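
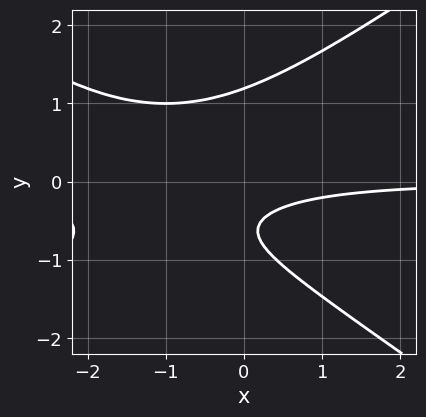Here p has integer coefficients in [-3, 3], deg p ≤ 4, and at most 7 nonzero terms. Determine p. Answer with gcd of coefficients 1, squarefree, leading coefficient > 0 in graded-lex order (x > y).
First, deg p = 3. The shape is more complex than any degree-2 curve.
Then, from the visible intercepts: it misses every integer gridline on the x-axis.
Finally, matching integer coefficients to the picture gives p.

x^2*y - 2*y^3 + 2*x*y + 2*y + 1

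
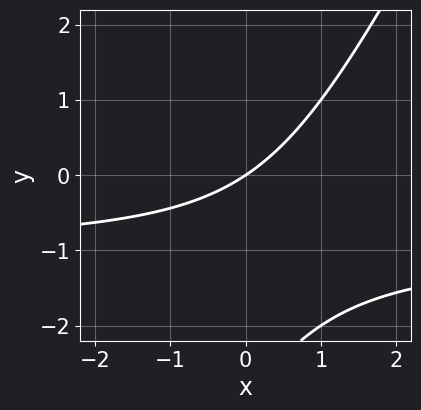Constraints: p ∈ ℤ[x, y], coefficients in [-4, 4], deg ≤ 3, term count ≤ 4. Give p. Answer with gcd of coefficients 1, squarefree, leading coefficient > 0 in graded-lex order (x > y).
2*x*y - y^2 + 2*x - 3*y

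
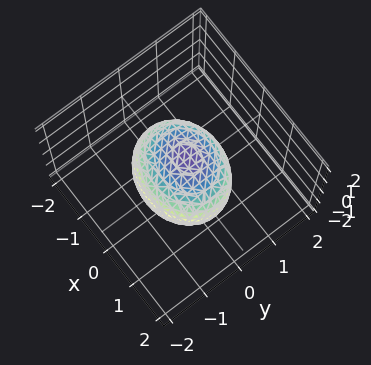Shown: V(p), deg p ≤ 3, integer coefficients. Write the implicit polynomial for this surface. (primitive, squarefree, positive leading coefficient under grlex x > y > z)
1. The degree is 2 — no degree-1 surface has this shape.
2. From the visible intercepts: the z-axis gridline crossings are at z ∈ {-1, 1}; among the integer gridlines, it crosses the y-axis at y ∈ {-1, 1}.
3. Fitting integer coefficients to these (and the overall shape) gives p.

2*x^2 + 3*y^2 - y*z + 3*z^2 - 3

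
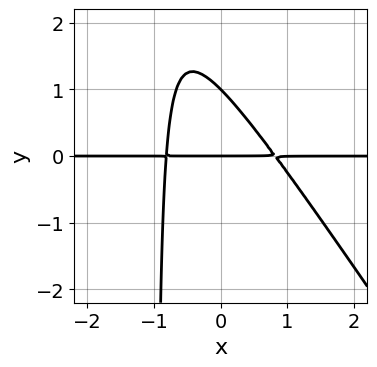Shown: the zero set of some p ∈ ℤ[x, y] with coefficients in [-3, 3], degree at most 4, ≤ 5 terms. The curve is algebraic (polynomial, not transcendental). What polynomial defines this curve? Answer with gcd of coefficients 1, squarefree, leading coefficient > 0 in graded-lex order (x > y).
3*x^2*y + 2*x*y^2 + 2*y^2 - 2*y

First, the degree is 3 — no degree-2 curve has this shape.
Next, observable constraints: the y-axis gridline crossings are at y ∈ {0, 1}; every point of the x-axis in the box is on the curve.
Finally, matching integer coefficients to the picture gives p.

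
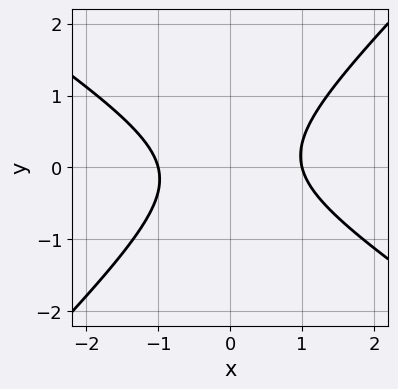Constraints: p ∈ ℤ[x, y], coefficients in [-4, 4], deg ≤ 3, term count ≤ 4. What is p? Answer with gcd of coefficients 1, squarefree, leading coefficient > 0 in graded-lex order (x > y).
2*x^2 + x*y - 3*y^2 - 2

The degree is 2 — no degree-1 curve has this shape.
From the axis intercepts and sections: it misses every integer gridline on the y-axis; among the integer gridlines, it crosses the x-axis at x ∈ {-1, 1}.
Putting this together gives p.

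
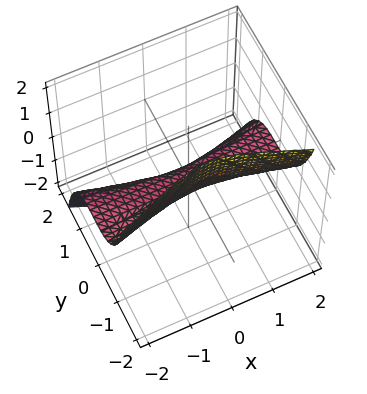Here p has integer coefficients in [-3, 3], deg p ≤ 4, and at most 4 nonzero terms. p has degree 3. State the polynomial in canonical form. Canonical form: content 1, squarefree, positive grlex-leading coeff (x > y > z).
x^2*z + 3*y^3 + z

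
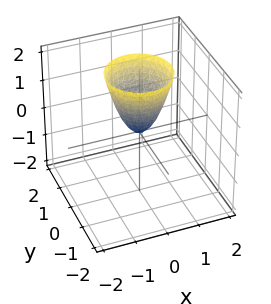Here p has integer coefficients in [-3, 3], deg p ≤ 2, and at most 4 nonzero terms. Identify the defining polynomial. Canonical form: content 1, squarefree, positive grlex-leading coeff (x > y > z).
2*x^2 + 2*y^2 - z

First, degree: a paraboloid; a quadric, so deg p = 2.
Then, symmetries: rotational symmetry about the z-axis ⇒ p depends on x, y only through x² + y².
Then, observable constraints: one x-axis crossing is at x = 0; a circular section at z = 2 has radius exactly 1; it crosses the z-axis at the gridline z = 0; it meets the y-axis at y = 0 (among the integer gridlines).
Finally, assembling these constraints gives the stated polynomial.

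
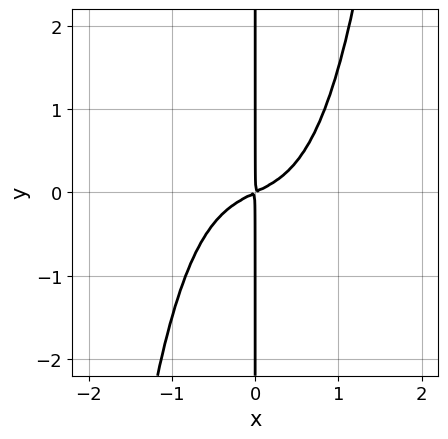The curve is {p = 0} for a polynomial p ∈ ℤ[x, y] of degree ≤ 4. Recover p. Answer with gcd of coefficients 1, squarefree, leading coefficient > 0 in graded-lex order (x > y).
2*x^4 + x^2 - 2*x*y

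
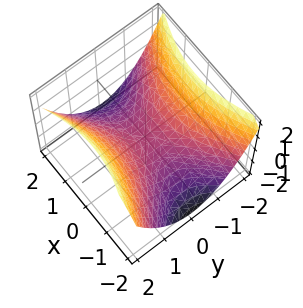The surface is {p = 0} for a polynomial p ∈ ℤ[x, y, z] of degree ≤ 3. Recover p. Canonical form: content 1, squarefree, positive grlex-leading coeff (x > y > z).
x^2 - 2*y^2 + 3*z

The degree is 2 — a hyperbolic paraboloid; a quadric.
Symmetries: the x ↦ −x reflection is a symmetry, so x appears only in even powers; the y ↦ −y reflection is a symmetry, so y appears only in even powers.
Reading off the gridlines: it meets the y-axis at y = 0 (among the integer gridlines); it crosses the z-axis at the gridline z = 0; one x-axis crossing is at x = 0.
Fitting integer coefficients to these (and the overall shape) gives p.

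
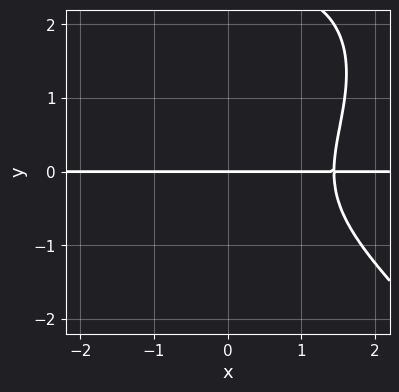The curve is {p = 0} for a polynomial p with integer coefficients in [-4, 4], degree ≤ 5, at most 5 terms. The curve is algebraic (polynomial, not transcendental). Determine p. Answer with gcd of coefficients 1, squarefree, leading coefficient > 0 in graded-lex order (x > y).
deg p = 4. A generic line meets the curve in up to 4 points.
Reading off the gridlines: one y-axis crossing is at y = 0; every point of the x-axis in the box is on the curve.
The integer polynomial consistent with all of this is the stated p.

x^3*y + y^4 - 2*y^3 - 3*y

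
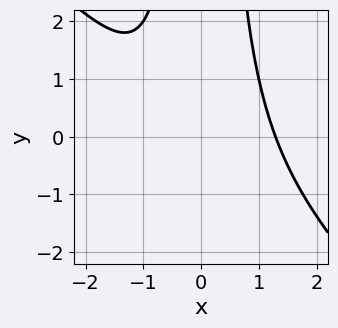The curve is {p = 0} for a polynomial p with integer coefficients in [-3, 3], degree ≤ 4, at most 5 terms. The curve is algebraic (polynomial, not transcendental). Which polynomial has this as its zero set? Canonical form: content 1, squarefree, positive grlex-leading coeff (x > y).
2*x^3 + 2*x^2*y - x - 3

First, degree: no degree-2 curve has this shape, so deg p = 3.
Then, reading off the gridlines: no y-intercept at any integer in the box.
Finally, together with the visible shape, these determine p as stated.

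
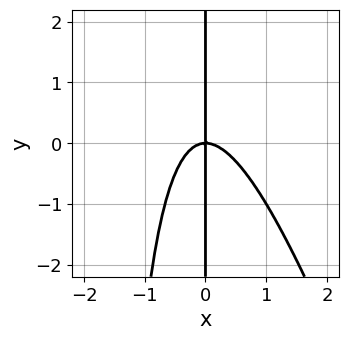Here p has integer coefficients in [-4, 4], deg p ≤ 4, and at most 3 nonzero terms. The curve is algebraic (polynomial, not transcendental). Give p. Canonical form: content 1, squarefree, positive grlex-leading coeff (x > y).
3*x^3 + x^2*y + 2*x*y

First, the degree is 3 — the shape is more complex than any degree-2 curve.
Then, from the axis intercepts and sections: it crosses the x-axis at the gridline x = 0; the visible y-axis segment lies entirely on the curve.
Finally, the integer polynomial consistent with all of this is the stated p.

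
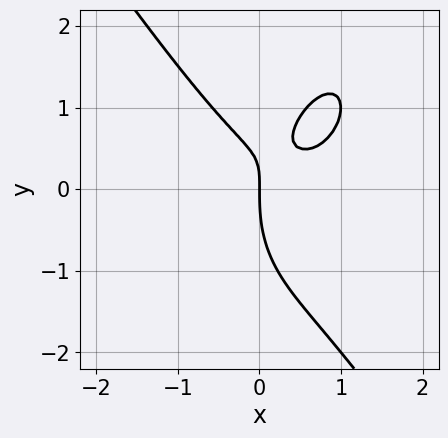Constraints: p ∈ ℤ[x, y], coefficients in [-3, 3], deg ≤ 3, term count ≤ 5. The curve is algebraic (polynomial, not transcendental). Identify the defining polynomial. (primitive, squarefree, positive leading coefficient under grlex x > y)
(a) Degree: no degree-2 curve has this shape, so deg p = 3.
(b) From the visible intercepts: one x-axis crossing is at x = 0; it crosses the y-axis at the gridline y = 0.
(c) The integer polynomial consistent with all of this is the stated p.

3*x^3 + y^3 - 3*x^2 - 3*x*y + 2*x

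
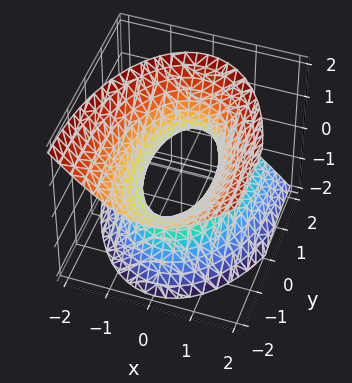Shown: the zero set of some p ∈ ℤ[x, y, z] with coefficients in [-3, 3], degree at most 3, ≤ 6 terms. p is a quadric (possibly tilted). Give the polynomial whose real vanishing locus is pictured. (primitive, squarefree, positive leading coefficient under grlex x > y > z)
(a) Degree: the shape is more complex than any degree-1 surface, so deg p = 2.
(b) Checking where it meets the axes: the surface avoids every integer z-axis point in the box.
(c) Matching integer coefficients to the picture gives p.

3*x^2 + y^2 + 2*y*z - 2*z^2 - 2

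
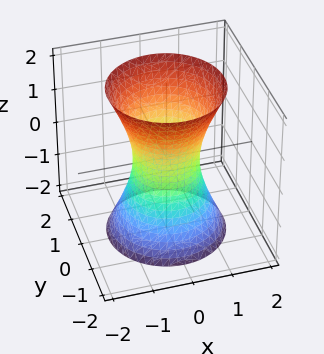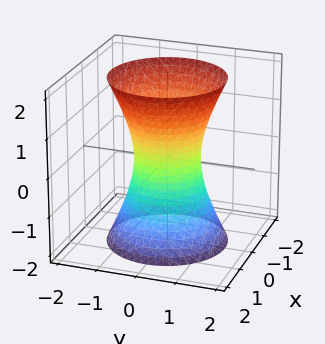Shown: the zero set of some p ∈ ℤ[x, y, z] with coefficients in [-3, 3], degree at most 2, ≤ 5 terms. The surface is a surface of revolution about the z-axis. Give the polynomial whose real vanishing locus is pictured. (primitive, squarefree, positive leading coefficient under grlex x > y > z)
3*x^2 + 3*y^2 - z^2 - 2

1. deg p = 2. No degree-1 surface has this shape.
2. By symmetry, every cross-section ⟂ z is a circle, so x, y appear only via x² + y².
3. Observable constraints: the surface avoids every integer z-axis point in the box; a circular section at z = 1 has radius exactly 1.
4. Assembling these constraints gives the stated polynomial.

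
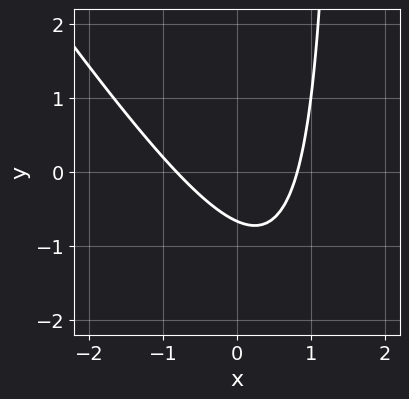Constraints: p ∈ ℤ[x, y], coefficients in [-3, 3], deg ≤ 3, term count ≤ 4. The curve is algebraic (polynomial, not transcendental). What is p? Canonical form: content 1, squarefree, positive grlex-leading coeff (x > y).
3*x^2 + 2*x*y - 3*y - 2

1. deg p = 2. The shape is more complex than any degree-1 curve.
2. Matching integer coefficients to the picture gives p.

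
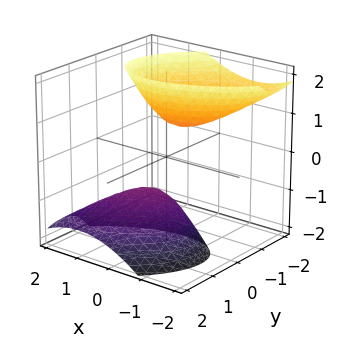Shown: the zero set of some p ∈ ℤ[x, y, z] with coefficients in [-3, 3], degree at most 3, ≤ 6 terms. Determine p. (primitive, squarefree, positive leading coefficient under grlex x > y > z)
First, there are 2 components. They look like related sheets of one shape, so recover p as a whole.
Then, degree: the shape is more complex than any degree-1 surface, so deg p = 2.
Next, checking where it meets the axes: the surface avoids every integer y-axis point in the box; the surface avoids every integer x-axis point in the box; among the integer gridlines, it crosses the z-axis at z ∈ {-1, 1}.
Finally, together with the visible shape, these determine p as stated.

2*x^2 - 2*x*y + 3*y^2 + 3*y*z - z^2 + 1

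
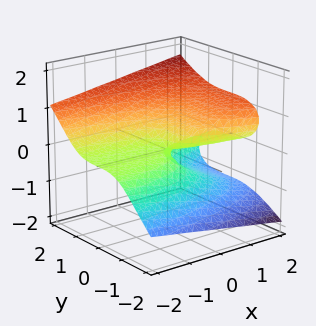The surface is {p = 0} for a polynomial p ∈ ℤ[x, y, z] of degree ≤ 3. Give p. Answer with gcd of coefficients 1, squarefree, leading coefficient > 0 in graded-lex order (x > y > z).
1. The degree is 3 — no degree-2 surface has this shape.
2. Reading off the gridlines: it meets the z-axis at z = 0 (among the integer gridlines); it crosses the y-axis at the gridline y = 0; every point of the x-axis in the box is on the surface.
3. Assembling these constraints gives the stated polynomial.

y^3 - 3*z^3 + 2*x*z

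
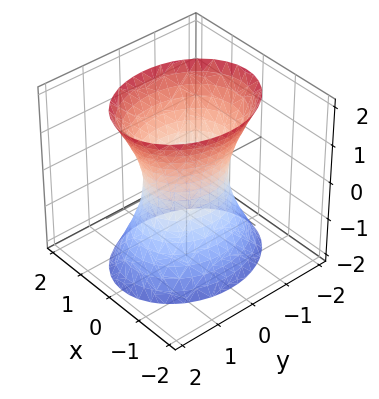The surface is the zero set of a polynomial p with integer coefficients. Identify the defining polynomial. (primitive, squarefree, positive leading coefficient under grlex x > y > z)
3*x^2 + 2*y^2 - z^2 - 2

(a) Degree: one connected sheet with a waist; a quadric, so deg p = 2.
(b) Symmetries: it's symmetric under z → −z, forcing even powers of z; the x ↦ −x reflection is a symmetry, so x appears only in even powers; mirror symmetry y ↦ −y ⇒ only even powers of y.
(c) Checking where it meets the axes: the surface avoids every integer z-axis point in the box; the y-axis gridline crossings are at y ∈ {-1, 1}.
(d) Assembling these constraints gives the stated polynomial.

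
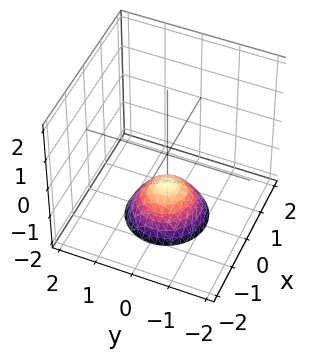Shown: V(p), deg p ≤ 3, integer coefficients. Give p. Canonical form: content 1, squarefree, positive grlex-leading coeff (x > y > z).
x^2 + y^2 + z + 1

(a) Degree: the shape is more complex than any degree-1 surface, so deg p = 2.
(b) By symmetry, the z-axis is an axis of rotation, so x and y enter only as x² + y².
(c) From the axis intercepts and sections: a circular section at z = -2 has radius exactly 1; one z-axis crossing is at z = -1; the surface avoids every integer y-axis point in the box.
(d) Putting this together gives p.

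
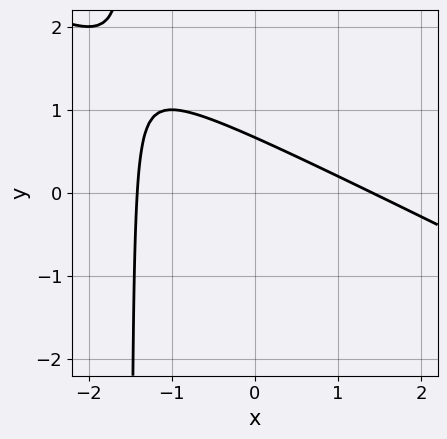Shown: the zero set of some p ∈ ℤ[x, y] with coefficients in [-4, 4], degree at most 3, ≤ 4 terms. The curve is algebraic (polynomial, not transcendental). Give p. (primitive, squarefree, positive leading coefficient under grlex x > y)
1. deg p = 2. A generic line meets the curve in up to 2 points.
2. Solving for integer coefficients yields p as stated.

x^2 + 2*x*y + 3*y - 2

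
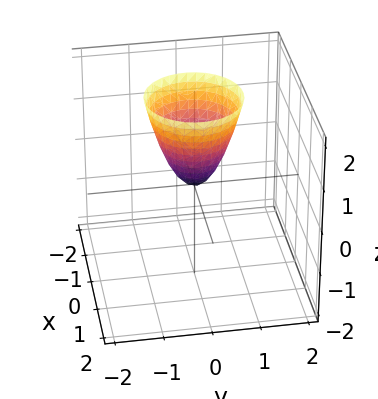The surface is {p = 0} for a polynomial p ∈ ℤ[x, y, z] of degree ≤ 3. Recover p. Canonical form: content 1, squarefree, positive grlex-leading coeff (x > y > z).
(a) Degree: a single bowl opening along one axis; a quadric, so deg p = 2.
(b) By symmetry, the surface is invariant under rotation about z: p = q(x² + y², z).
(c) From the axis intercepts and sections: it meets the y-axis at y = 0 (among the integer gridlines); a circular section at z = 1 has radius between 0 and 1; it crosses the z-axis at the gridline z = 0.
(d) Assembling these constraints gives the stated polynomial.

2*x^2 + 2*y^2 - z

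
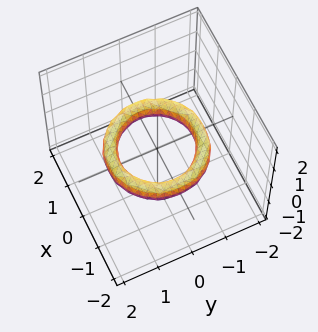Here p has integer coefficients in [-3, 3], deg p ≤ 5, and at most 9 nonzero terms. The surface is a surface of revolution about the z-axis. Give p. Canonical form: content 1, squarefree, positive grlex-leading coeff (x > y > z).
x^4 + 2*x^2*y^2 + y^4 - 3*x^2 - 3*y^2 + 2*z^2 + 2

First, the degree is 4 — the shape is more complex than any degree-3 surface.
Then, symmetries: the surface is invariant under rotation about z: p = q(x² + y², z).
Next, against the integer gridlines: among the integer gridlines, it crosses the y-axis at y ∈ {-1, 1}; the surface avoids every integer z-axis point in the box.
Finally, solving for integer coefficients yields p as stated.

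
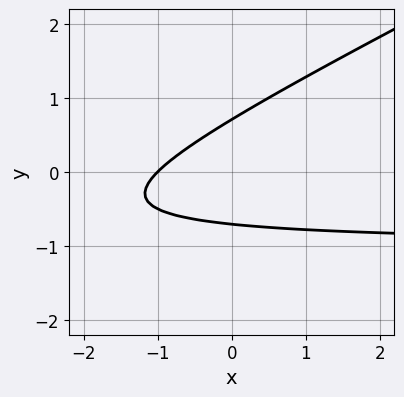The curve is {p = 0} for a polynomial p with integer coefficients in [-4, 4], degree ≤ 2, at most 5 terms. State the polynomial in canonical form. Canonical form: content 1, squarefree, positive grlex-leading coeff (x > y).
x*y - 2*y^2 + x + 1

First, deg p = 2.
Then, against the integer gridlines: it meets the x-axis at x = -1 (among the integer gridlines).
Finally, the integer polynomial consistent with all of this is the stated p.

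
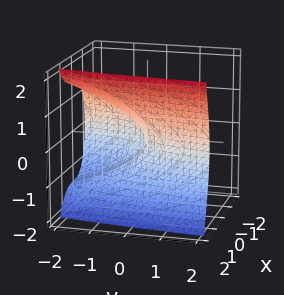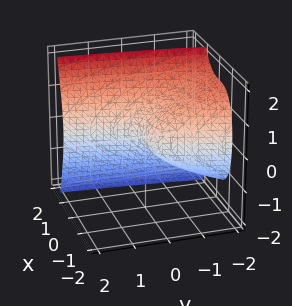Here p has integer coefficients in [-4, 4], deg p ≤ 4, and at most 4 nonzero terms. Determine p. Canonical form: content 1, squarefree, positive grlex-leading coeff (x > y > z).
3*x^3 - 2*z^2 - 2*y

1. deg p = 3.
2. Reading off the gridlines: it meets the y-axis at y = 0 (among the integer gridlines); one z-axis crossing is at z = 0.
3. Solving for integer coefficients yields p as stated.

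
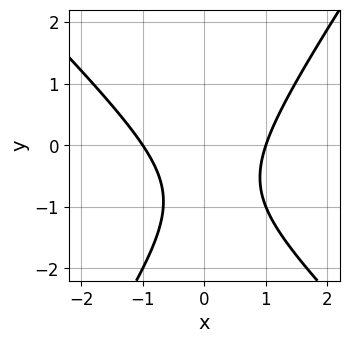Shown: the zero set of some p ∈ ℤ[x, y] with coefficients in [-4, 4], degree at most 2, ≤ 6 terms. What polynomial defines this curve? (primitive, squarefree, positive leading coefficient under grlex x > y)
(a) deg p = 2. A generic line meets the curve in up to 2 points.
(b) Observable constraints: it misses every integer gridline on the y-axis; the x-axis gridline crossings are at x ∈ {-1, 1}.
(c) These observations pin down the coefficients.

3*x^2 + x*y - 2*y^2 - 3*y - 3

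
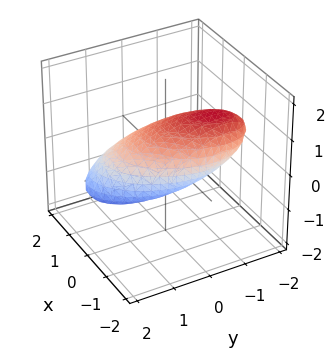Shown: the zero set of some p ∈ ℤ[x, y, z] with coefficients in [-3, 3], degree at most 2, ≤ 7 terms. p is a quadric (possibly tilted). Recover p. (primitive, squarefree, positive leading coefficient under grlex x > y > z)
Degree: no degree-1 surface has this shape, so deg p = 2.
Reading off the gridlines: among the integer gridlines, it crosses the x-axis at x ∈ {-1, 1}.
Putting this together gives p.

2*x^2 - x*y + y^2 + 2*y*z + 3*z^2 - 2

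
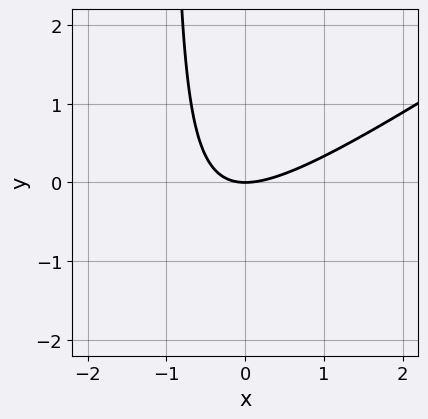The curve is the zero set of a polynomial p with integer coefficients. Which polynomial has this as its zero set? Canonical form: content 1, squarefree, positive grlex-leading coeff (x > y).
2*x^2 - 3*x*y - 3*y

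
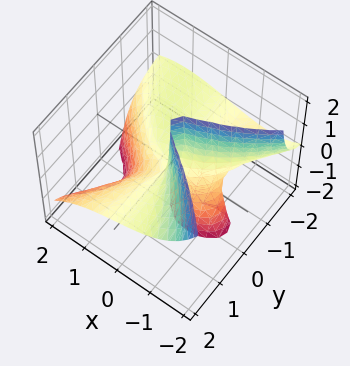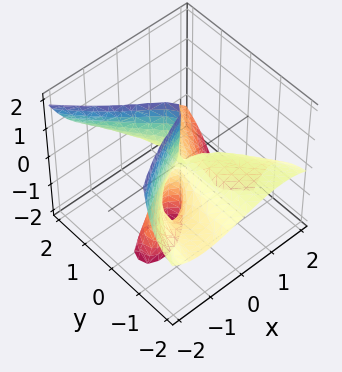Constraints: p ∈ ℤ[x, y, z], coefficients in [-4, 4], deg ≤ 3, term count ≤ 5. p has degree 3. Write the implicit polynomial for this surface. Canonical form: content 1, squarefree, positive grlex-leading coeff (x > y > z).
1. The degree is 3 — no degree-2 surface has this shape.
2. From the axis intercepts and sections: it meets the x-axis at x = 0 (among the integer gridlines); every point of the z-axis in the box is on the surface; the visible y-axis segment lies entirely on the surface.
3. Fitting integer coefficients to these (and the overall shape) gives p.

x^3 + 3*y^2*z + 2*x*y + x*z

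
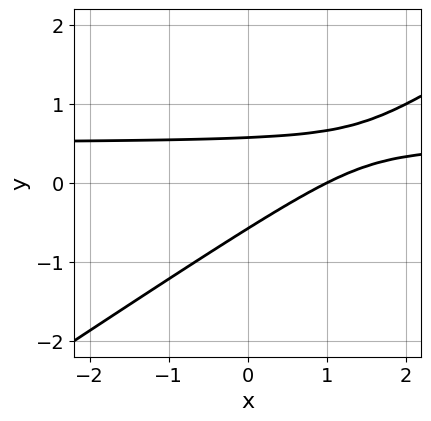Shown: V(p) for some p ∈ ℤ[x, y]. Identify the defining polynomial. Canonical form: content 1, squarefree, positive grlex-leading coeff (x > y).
2*x*y - 3*y^2 - x + 1

(a) The degree is 2 — no degree-1 curve has this shape.
(b) Observable constraints: one x-axis crossing is at x = 1.
(c) Matching integer coefficients to the picture gives p.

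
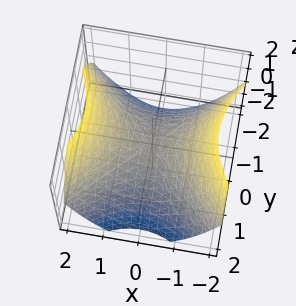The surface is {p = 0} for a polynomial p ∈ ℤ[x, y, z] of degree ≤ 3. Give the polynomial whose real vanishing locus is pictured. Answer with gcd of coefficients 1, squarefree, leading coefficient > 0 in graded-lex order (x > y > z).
2*x^2 - 2*y^2 - 3*z

Degree: a saddle surface; a quadric, so deg p = 2.
Symmetries: it's symmetric under x → −x, forcing even powers of x; mirror symmetry y ↦ −y ⇒ only even powers of y.
Checking where it meets the axes: it crosses the z-axis at the gridline z = 0; it meets the x-axis at x = 0 (among the integer gridlines); one y-axis crossing is at y = 0.
Matching integer coefficients to the picture gives p.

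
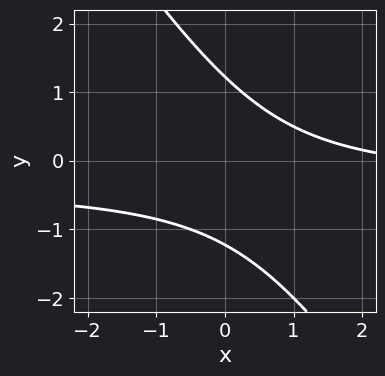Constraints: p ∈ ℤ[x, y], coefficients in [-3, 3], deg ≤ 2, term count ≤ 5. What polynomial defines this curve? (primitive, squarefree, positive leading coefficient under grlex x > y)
3*x*y + 2*y^2 + x - 3

1. deg p = 2. A generic line meets the curve in up to 2 points.
2. From the visible intercepts: no x-intercept at any integer in the box.
3. Together with the visible shape, these determine p as stated.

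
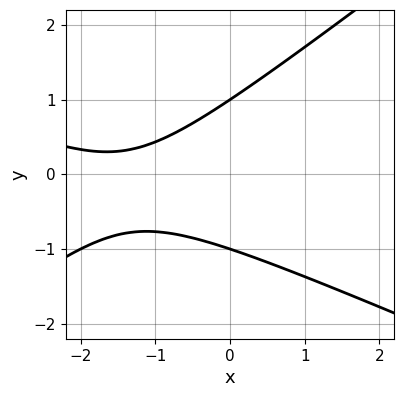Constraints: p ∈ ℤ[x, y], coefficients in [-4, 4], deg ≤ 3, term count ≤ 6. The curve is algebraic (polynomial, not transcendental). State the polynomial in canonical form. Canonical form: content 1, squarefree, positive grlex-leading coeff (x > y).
1. Degree: a generic line meets the curve in up to 2 points, so deg p = 2.
2. From the visible intercepts: no x-intercept at any integer in the box; the y-axis gridline crossings are at y ∈ {-1, 1}.
3. The integer polynomial consistent with all of this is the stated p.

x^2 + x*y - 3*y^2 + 3*x + 3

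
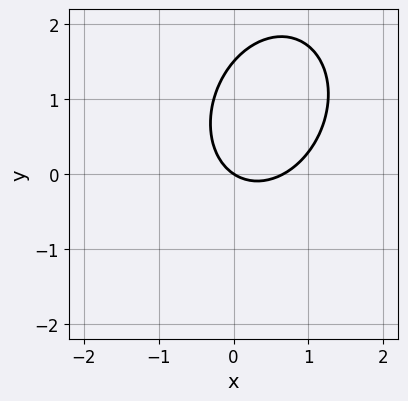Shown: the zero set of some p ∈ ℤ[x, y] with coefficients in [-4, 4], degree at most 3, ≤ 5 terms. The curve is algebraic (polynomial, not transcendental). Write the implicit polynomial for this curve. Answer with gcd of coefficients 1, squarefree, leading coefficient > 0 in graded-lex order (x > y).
3*x^2 - x*y + 2*y^2 - 2*x - 3*y

Degree: the shape is more complex than any degree-1 curve, so deg p = 2.
From the axis intercepts and sections: it meets the x-axis at x = 0 (among the integer gridlines); it crosses the y-axis at the gridline y = 0.
Matching integer coefficients to the picture gives p.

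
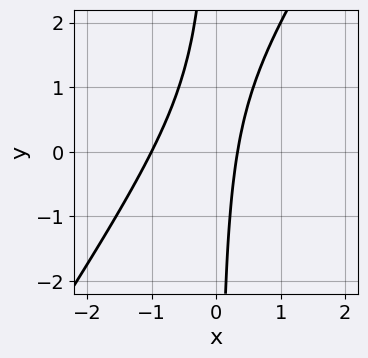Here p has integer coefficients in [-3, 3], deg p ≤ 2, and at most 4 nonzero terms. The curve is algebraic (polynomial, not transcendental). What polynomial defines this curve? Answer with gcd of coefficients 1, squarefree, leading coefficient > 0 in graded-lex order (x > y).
Degree: no degree-1 curve has this shape, so deg p = 2.
Against the integer gridlines: no y-intercept at any integer in the box; it meets the x-axis at x = -1 (among the integer gridlines).
These observations pin down the coefficients.

3*x^2 - 2*x*y + 2*x - 1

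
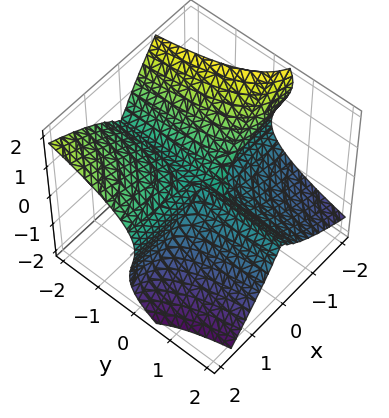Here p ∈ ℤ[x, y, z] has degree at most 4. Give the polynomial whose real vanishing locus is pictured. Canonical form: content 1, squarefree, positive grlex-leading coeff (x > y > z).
(a) Degree: no degree-2 surface has this shape, so deg p = 3.
(b) Checking where it meets the axes: every point of the x-axis in the box is on the surface; the visible y-axis segment lies entirely on the surface.
(c) Assembling these constraints gives the stated polynomial.

3*x^2*y + 3*x*z^2 + 3*z^3 - z^2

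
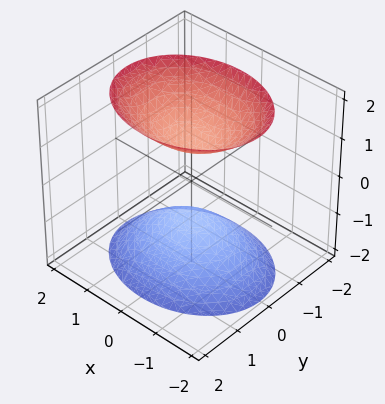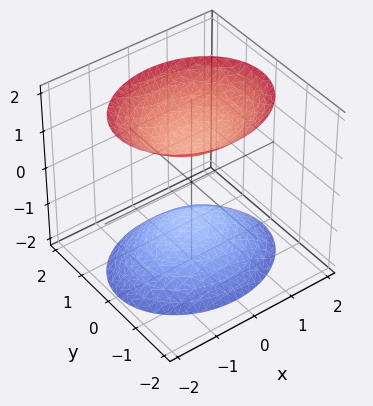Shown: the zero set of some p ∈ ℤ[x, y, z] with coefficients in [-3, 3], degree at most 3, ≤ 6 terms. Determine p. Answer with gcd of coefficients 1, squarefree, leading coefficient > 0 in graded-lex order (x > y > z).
(a) The picture has 2 separate pieces.
(b) deg p = 2.
(c) Symmetries: mirror symmetry x ↦ −x ⇒ only even powers of x; the y ↦ −y reflection is a symmetry, so y appears only in even powers; mirror symmetry z ↦ −z ⇒ only even powers of z.
(d) From the visible intercepts: among the integer gridlines, it crosses the z-axis at z ∈ {-1, 1}; no y-intercept at any integer in the box; no x-intercept at any integer in the box.
(e) Assembling these constraints gives the stated polynomial.

2*x^2 + 3*y^2 - 2*z^2 + 2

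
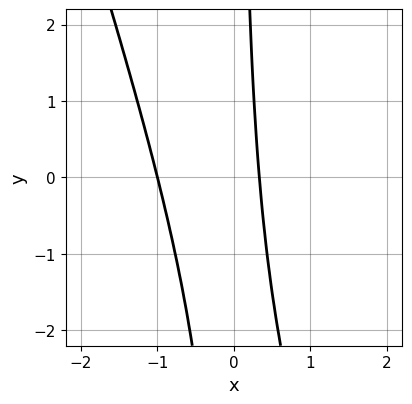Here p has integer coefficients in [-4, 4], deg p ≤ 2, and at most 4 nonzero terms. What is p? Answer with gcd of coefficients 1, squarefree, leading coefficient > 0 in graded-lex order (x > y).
First, degree: a generic line meets the curve in up to 2 points, so deg p = 2.
Next, from the visible intercepts: the curve avoids every integer y-axis point in the box; it meets the x-axis at x = -1 (among the integer gridlines).
Finally, solving for integer coefficients yields p as stated.

3*x^2 + x*y + 2*x - 1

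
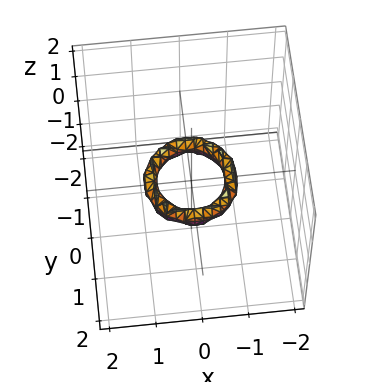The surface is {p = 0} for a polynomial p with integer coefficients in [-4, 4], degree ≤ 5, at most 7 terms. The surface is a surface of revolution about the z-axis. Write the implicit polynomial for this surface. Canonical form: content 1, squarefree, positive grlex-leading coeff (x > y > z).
2*x^4 + 4*x^2*y^2 + 2*y^4 - 3*x^2 - 3*y^2 + 2*z^2 + 1

1. deg p = 4.
2. Symmetries: every cross-section ⟂ z is a circle, so x, y appear only via x² + y².
3. From the visible intercepts: no z-intercept at any integer in the box; among the integer gridlines, it crosses the x-axis at x ∈ {-1, 1}; the y-axis gridline crossings are at y ∈ {-1, 1}; a circular section at z = 0 has radius between 0 and 1.
4. Together with the visible shape, these determine p as stated.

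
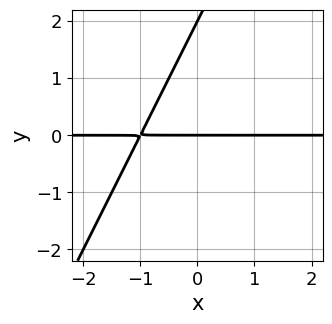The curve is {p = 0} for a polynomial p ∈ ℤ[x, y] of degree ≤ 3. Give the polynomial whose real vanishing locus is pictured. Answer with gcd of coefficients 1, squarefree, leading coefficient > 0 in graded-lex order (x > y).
The degree is 2 — the shape is more complex than any degree-1 curve.
Checking where it meets the axes: among the integer gridlines, it crosses the y-axis at y ∈ {0, 2}; every point of the x-axis in the box is on the curve.
Together with the visible shape, these determine p as stated.

2*x*y - y^2 + 2*y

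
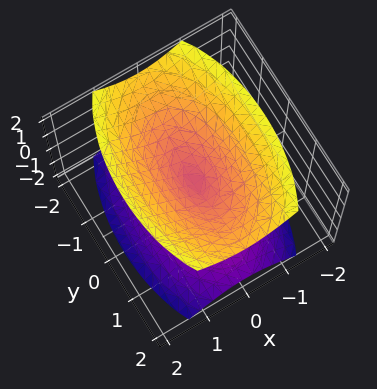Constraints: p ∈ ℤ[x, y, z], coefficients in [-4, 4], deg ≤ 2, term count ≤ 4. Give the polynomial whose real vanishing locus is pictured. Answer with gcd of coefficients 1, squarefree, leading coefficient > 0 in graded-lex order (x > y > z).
I count 2 distinct pieces.
deg p = 2.
Symmetries: the y ↦ −y reflection is a symmetry, so y appears only in even powers; mirror symmetry z ↦ −z ⇒ only even powers of z; it's symmetric under x → −x, forcing even powers of x.
Observable constraints: it meets the z-axis at z = 0 (among the integer gridlines); one x-axis crossing is at x = 0; it crosses the y-axis at the gridline y = 0.
Together with the visible shape, these determine p as stated.

3*x^2 + y^2 - 2*z^2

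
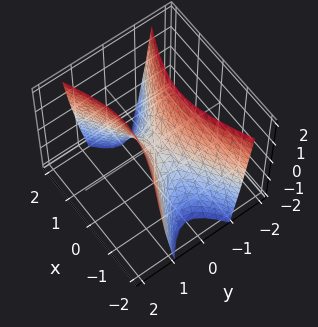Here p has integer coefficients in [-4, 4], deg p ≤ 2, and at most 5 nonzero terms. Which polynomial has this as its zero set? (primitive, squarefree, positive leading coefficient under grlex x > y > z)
(a) The degree is 2 — a saddle surface; a quadric.
(b) Symmetries: it's symmetric under y → −y, forcing even powers of y; it's symmetric under x → −x, forcing even powers of x.
(c) Against the integer gridlines: one z-axis crossing is at z = 0; it crosses the y-axis at the gridline y = 0; one x-axis crossing is at x = 0.
(d) Solving for integer coefficients yields p as stated.

x^2 - 3*y^2 + z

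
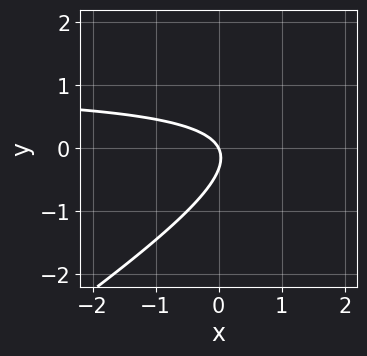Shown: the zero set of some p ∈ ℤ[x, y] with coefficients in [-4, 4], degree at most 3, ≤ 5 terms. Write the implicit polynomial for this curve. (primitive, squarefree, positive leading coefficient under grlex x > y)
2*x*y - 3*y^2 - 2*x - y

(a) Degree: the shape is more complex than any degree-1 curve, so deg p = 2.
(b) From the visible intercepts: it meets the x-axis at x = 0 (among the integer gridlines); it crosses the y-axis at the gridline y = 0.
(c) Putting this together gives p.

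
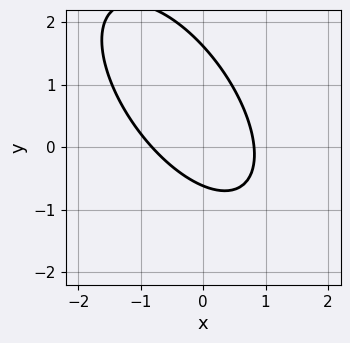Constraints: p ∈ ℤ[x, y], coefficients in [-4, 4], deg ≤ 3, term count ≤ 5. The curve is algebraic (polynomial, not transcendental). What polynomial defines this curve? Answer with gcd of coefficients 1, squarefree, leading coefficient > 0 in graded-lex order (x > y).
The degree is 2 — a generic line meets the curve in up to 2 points.
The integer polynomial consistent with all of this is the stated p.

3*x^2 + 3*x*y + 2*y^2 - 2*y - 2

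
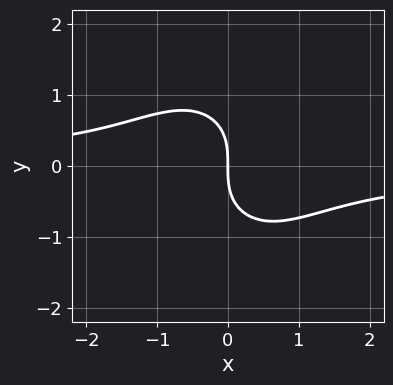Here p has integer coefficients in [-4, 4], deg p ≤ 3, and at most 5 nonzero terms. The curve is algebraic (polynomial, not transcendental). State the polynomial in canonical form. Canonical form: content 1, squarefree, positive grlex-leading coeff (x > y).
First, the degree is 3 — no degree-2 curve has this shape.
Then, reading off the gridlines: it crosses the y-axis at the gridline y = 0; one x-axis crossing is at x = 0.
Finally, solving for integer coefficients yields p as stated.

3*x^2*y + 2*y^3 + 3*x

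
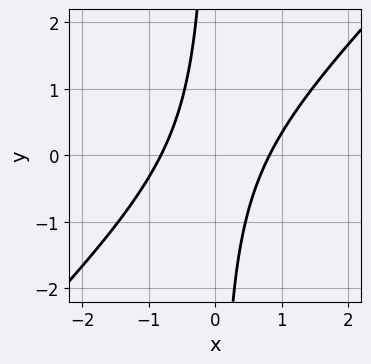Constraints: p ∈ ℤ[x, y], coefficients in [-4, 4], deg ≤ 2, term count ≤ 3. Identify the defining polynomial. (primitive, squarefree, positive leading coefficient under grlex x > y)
3*x^2 - 3*x*y - 2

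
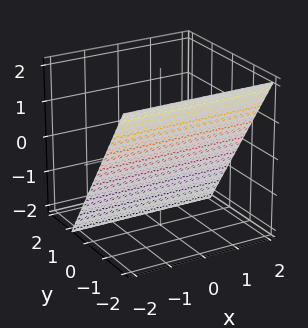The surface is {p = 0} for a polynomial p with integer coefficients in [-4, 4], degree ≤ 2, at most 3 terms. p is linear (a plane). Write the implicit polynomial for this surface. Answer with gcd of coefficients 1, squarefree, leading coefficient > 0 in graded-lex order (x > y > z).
3*y + 2*z + 2

1. The degree is 1 — the surface is flat (a plane).
2. From the visible intercepts: it crosses the z-axis at the gridline z = -1; it misses every integer gridline on the x-axis.
3. Putting this together gives p.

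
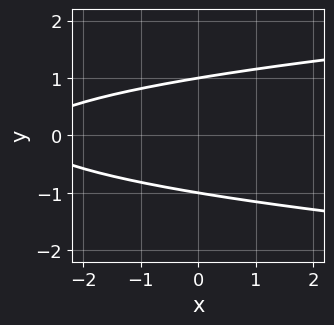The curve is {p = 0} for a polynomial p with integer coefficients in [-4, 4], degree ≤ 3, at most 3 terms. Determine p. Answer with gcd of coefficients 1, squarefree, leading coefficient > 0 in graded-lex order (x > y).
First, deg p = 2.
Next, symmetries: mirror symmetry y ↦ −y ⇒ only even powers of y.
Then, from the axis intercepts and sections: among the integer gridlines, it crosses the y-axis at y ∈ {-1, 1}; it misses every integer gridline on the x-axis.
Finally, fitting integer coefficients to these (and the overall shape) gives p.

3*y^2 - x - 3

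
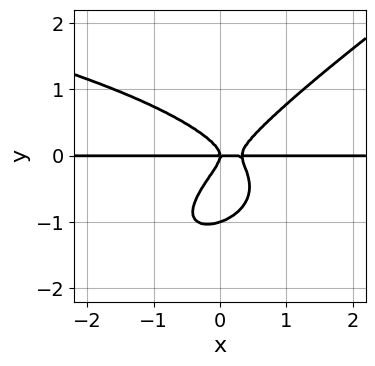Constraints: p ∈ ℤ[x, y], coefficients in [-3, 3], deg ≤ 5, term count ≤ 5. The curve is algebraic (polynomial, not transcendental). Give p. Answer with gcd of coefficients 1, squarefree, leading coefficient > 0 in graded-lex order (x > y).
2*x*y^3 - 3*y^4 + 3*x^2*y - 3*y^3 - x*y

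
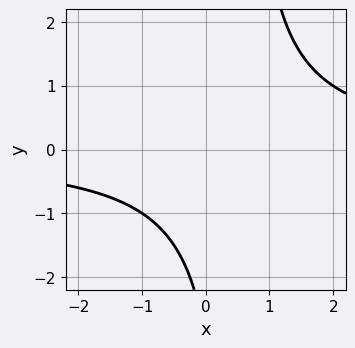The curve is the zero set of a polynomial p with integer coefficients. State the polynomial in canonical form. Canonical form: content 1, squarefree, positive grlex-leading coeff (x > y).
2*x*y - y - 3

deg p = 2. A generic line meets the curve in up to 2 points.
Observable constraints: no x-intercept at any integer in the box; no y-intercept at any integer in the box.
The integer polynomial consistent with all of this is the stated p.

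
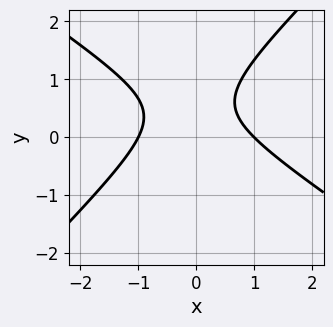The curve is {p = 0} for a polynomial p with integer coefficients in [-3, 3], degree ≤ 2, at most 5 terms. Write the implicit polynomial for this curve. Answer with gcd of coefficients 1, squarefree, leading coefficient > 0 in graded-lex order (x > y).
2*x^2 + x*y - 3*y^2 + 3*y - 2

The degree is 2 — the shape is more complex than any degree-1 curve.
From the visible intercepts: among the integer gridlines, it crosses the x-axis at x ∈ {-1, 1}; the curve avoids every integer y-axis point in the box.
Putting this together gives p.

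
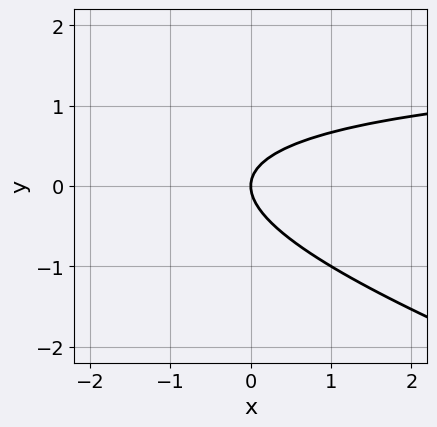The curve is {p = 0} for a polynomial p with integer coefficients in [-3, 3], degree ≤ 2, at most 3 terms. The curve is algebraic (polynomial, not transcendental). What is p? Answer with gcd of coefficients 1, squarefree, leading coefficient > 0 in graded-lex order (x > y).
1. deg p = 2. The shape is more complex than any degree-1 curve.
2. Observable constraints: it meets the x-axis at x = 0 (among the integer gridlines); one y-axis crossing is at y = 0.
3. Solving for integer coefficients yields p as stated.

x*y + 3*y^2 - 2*x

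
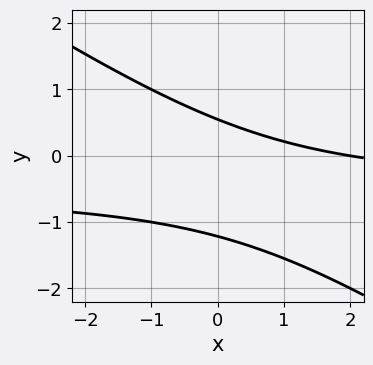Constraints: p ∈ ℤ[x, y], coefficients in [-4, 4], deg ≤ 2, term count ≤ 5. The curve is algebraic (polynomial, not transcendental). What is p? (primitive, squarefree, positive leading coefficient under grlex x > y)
2*x*y + 3*y^2 + x + 2*y - 2

The degree is 2 — the shape is more complex than any degree-1 curve.
Observable constraints: it meets the x-axis at x = 2 (among the integer gridlines).
These observations pin down the coefficients.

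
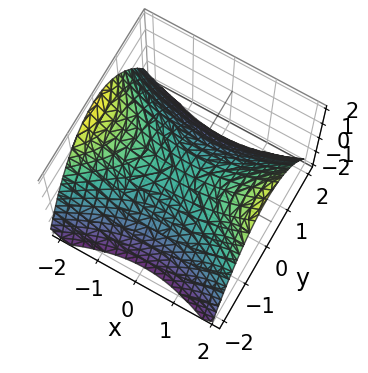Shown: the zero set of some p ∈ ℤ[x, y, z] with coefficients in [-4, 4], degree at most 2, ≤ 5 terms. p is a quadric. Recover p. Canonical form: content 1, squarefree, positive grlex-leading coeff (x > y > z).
1. The degree is 2 — a saddle surface; a quadric.
2. Symmetries: the x ↦ −x reflection is a symmetry, so x appears only in even powers; the y ↦ −y reflection is a symmetry, so y appears only in even powers.
3. Observable constraints: it crosses the z-axis at the gridline z = 0; one y-axis crossing is at y = 0; it meets the x-axis at x = 0 (among the integer gridlines).
4. Solving for integer coefficients yields p as stated.

x^2 - 2*y^2 - 3*z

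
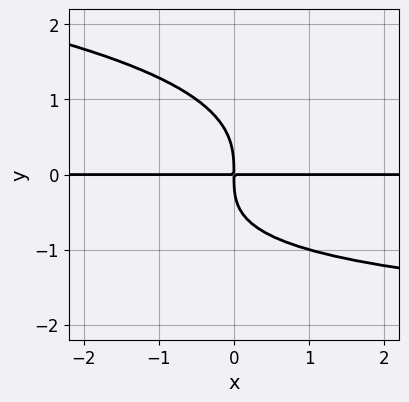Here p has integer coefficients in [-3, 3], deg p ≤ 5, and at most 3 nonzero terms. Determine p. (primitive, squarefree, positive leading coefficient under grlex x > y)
2*y^4 + x*y^2 + 3*x*y

1. Degree: no degree-3 curve has this shape, so deg p = 4.
2. Against the integer gridlines: every point of the x-axis in the box is on the curve.
3. These observations pin down the coefficients.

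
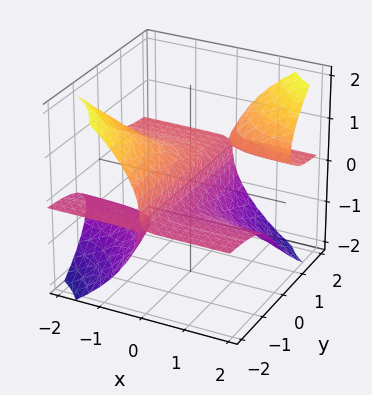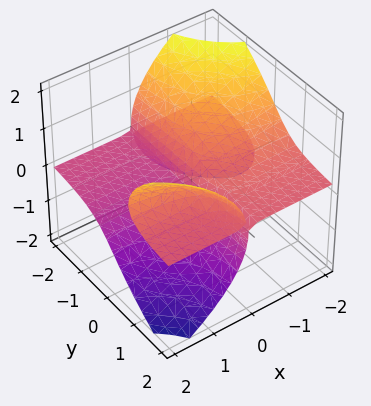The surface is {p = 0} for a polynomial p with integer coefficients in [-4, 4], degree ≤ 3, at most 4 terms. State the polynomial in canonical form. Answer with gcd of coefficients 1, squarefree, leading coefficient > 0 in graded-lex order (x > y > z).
(a) The picture has 3 separate pieces. They look like related sheets of one shape, so recover p as a whole.
(b) deg p = 3. A generic line meets the surface in up to 3 points.
(c) Against the integer gridlines: it meets the z-axis at z = 0 (among the integer gridlines); one x-axis crossing is at x = 0; every point of the y-axis in the box is on the surface.
(d) The integer polynomial consistent with all of this is the stated p.

3*x*y*z - 2*z^3 - x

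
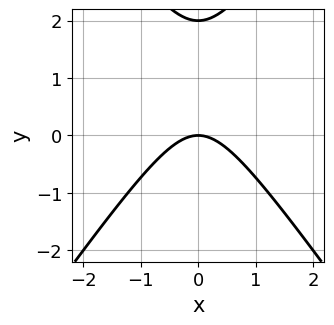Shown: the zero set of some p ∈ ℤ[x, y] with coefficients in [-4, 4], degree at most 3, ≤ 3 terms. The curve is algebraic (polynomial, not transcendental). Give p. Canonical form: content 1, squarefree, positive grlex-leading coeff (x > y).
(a) deg p = 2. The shape is more complex than any degree-1 curve.
(b) Symmetries: mirror symmetry x ↦ −x ⇒ only even powers of x.
(c) Against the integer gridlines: the y-axis gridline crossings are at y ∈ {0, 2}; it crosses the x-axis at the gridline x = 0.
(d) Matching integer coefficients to the picture gives p.

2*x^2 - y^2 + 2*y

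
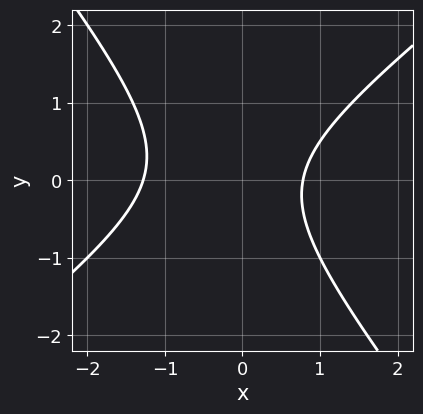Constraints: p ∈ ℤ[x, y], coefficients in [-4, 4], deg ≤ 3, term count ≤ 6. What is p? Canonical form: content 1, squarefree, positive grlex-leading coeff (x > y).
1. deg p = 2. A generic line meets the curve in up to 2 points.
2. Reading off the gridlines: it misses every integer gridline on the y-axis.
3. The integer polynomial consistent with all of this is the stated p.

2*x^2 - x*y - 2*y^2 + x - 2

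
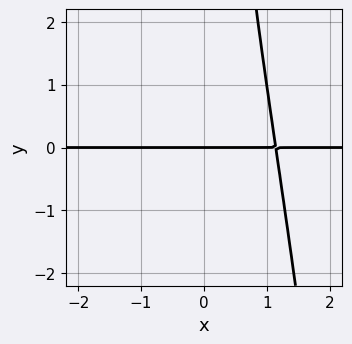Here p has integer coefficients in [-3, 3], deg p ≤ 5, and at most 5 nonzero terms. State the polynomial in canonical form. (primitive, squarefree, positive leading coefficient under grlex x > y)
2*x^3*y + x*y^2 - 3*y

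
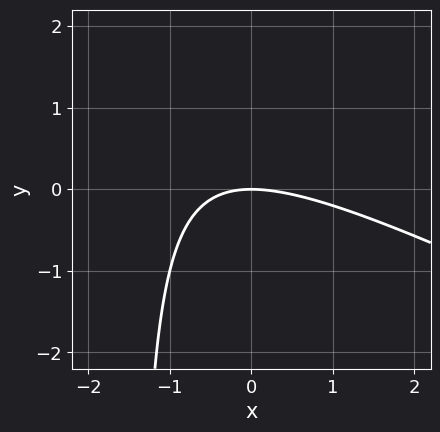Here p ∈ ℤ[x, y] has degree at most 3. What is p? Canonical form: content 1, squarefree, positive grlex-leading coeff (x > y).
(a) The degree is 2 — a generic line meets the curve in up to 2 points.
(b) Against the integer gridlines: it crosses the y-axis at the gridline y = 0; it meets the x-axis at x = 0 (among the integer gridlines).
(c) Solving for integer coefficients yields p as stated.

x^2 + 2*x*y + 3*y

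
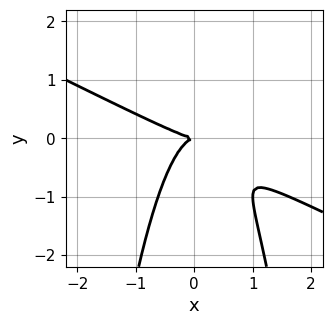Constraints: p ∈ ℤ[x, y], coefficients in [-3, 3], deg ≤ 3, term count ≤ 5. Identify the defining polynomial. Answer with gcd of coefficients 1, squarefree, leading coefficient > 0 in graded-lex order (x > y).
First, the degree is 3 — a generic line meets the curve in up to 3 points.
Then, from the visible intercepts: one y-axis crossing is at y = 0; it crosses the x-axis at the gridline x = 0.
Finally, fitting integer coefficients to these (and the overall shape) gives p.

x^3 + 2*x^2*y + y^2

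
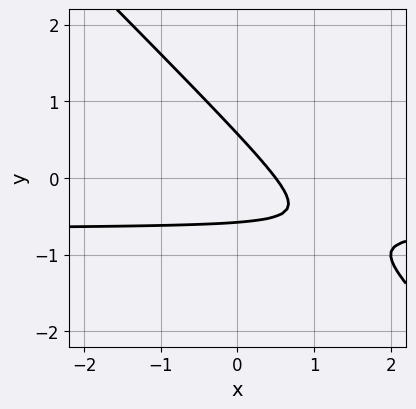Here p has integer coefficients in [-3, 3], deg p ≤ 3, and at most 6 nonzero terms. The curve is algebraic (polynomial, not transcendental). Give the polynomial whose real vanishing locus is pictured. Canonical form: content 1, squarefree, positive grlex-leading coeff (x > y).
3*x*y + 3*y^2 + 2*x - 1

First, deg p = 2. A generic line meets the curve in up to 2 points.
Finally, solving for integer coefficients yields p as stated.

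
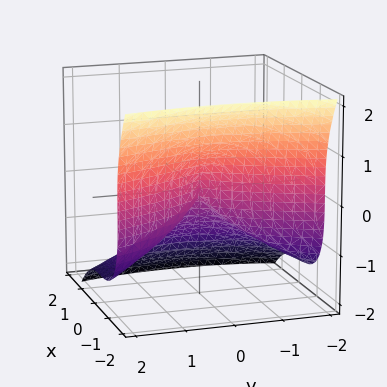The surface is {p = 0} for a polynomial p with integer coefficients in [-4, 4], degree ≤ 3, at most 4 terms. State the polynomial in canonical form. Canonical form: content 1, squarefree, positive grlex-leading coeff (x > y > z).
2*x^3 + z^3 + y^2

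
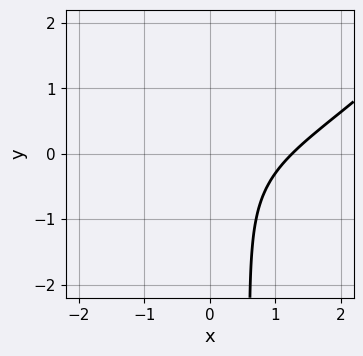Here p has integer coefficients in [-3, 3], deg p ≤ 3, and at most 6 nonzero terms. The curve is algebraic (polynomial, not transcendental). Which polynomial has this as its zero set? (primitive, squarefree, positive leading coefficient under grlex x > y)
x^3 - 3*x^2*y + 3*x*y^2 - 2*y^2 - 2

1. Degree: the shape is more complex than any degree-2 curve, so deg p = 3.
2. Observable constraints: no y-intercept at any integer in the box.
3. Assembling these constraints gives the stated polynomial.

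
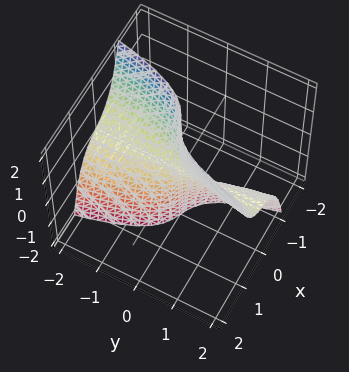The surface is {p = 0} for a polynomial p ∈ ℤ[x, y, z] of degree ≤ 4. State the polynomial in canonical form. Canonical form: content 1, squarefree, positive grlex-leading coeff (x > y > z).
1. deg p = 3. No degree-2 surface has this shape.
2. From the axis intercepts and sections: it meets the x-axis at x = 0 (among the integer gridlines); every point of the y-axis in the box is on the surface; the visible z-axis segment lies entirely on the surface.
3. These observations pin down the coefficients.

2*x^3 - y*z + x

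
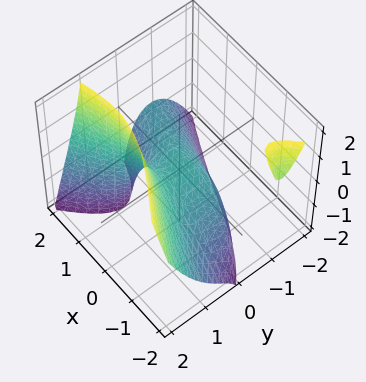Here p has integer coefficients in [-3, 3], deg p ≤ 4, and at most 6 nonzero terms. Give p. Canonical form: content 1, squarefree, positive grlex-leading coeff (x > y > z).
1. The picture has 2 separate pieces. They look like related sheets of one shape, so recover p as a whole.
2. The degree is 3 — no degree-2 surface has this shape.
3. Against the integer gridlines: one y-axis crossing is at y = 0; it crosses the z-axis at the gridline z = 0; it meets the x-axis at x = 0 (among the integer gridlines).
4. Putting this together gives p.

x^2*y - 2*x*y*z - 3*y^3 + x^2 + 2*z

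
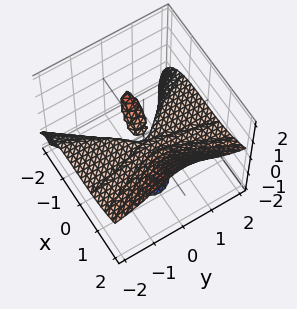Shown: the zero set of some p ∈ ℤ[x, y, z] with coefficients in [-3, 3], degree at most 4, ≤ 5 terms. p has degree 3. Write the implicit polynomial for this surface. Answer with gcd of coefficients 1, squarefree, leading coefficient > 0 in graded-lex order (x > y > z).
x^3 - 3*y^2*z - 2*x*z - z^2

First, the picture has 2 separate pieces. They look like related sheets of one shape, so recover p as a whole.
Next, degree: no degree-2 surface has this shape, so deg p = 3.
Next, from the visible intercepts: it meets the x-axis at x = 0 (among the integer gridlines); the visible y-axis segment lies entirely on the surface.
Finally, assembling these constraints gives the stated polynomial.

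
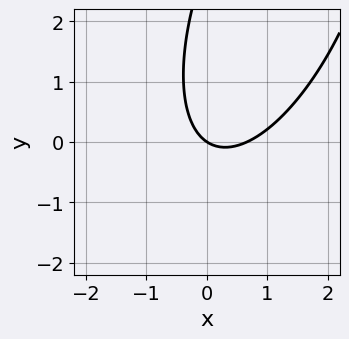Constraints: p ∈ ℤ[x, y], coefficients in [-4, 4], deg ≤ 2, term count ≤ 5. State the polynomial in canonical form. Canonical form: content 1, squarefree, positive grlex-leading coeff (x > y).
deg p = 2.
From the visible intercepts: one y-axis crossing is at y = 0; it meets the x-axis at x = 0 (among the integer gridlines).
Matching integer coefficients to the picture gives p.

3*x^2 - 2*x*y + y^2 - 2*x - 3*y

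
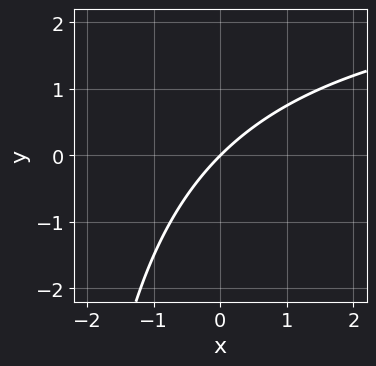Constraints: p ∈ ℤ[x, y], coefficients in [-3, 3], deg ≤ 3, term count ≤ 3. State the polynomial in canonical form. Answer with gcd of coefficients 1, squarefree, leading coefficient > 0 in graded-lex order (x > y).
x*y - 3*x + 3*y

First, the degree is 2 — a generic line meets the curve in up to 2 points.
Then, reading off the gridlines: it crosses the y-axis at the gridline y = 0; it meets the x-axis at x = 0 (among the integer gridlines).
Finally, these observations pin down the coefficients.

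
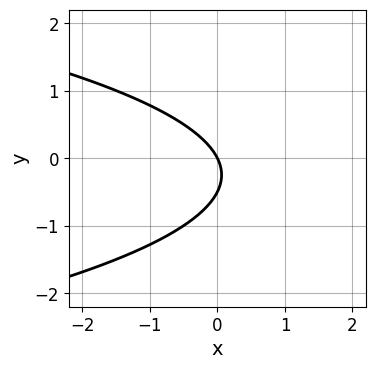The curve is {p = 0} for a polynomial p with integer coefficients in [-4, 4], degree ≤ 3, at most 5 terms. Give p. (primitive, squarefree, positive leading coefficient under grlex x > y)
First, the degree is 2 — the shape is more complex than any degree-1 curve.
Next, against the integer gridlines: it meets the y-axis at y = 0 (among the integer gridlines); it meets the x-axis at x = 0 (among the integer gridlines).
Finally, together with the visible shape, these determine p as stated.

2*y^2 + 2*x + y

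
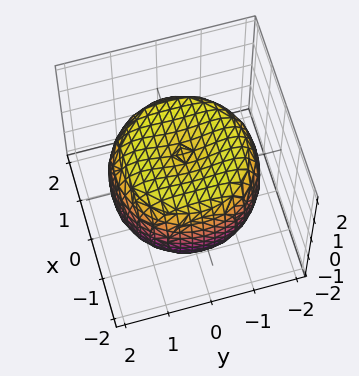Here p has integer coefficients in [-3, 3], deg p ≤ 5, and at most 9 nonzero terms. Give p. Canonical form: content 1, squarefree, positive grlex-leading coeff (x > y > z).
Degree: no degree-3 surface has this shape, so deg p = 4.
Symmetries: the z-axis is an axis of rotation, so x and y enter only as x² + y².
Against the integer gridlines: the z-axis gridline crossings are at z ∈ {-1, 1}; a circular section at z = -1 has radius between 1 and 2.
Solving for integer coefficients yields p as stated.

x^4 + 2*x^2*y^2 + y^4 - 2*x^2 - 2*y^2 + 2*z^2 - 2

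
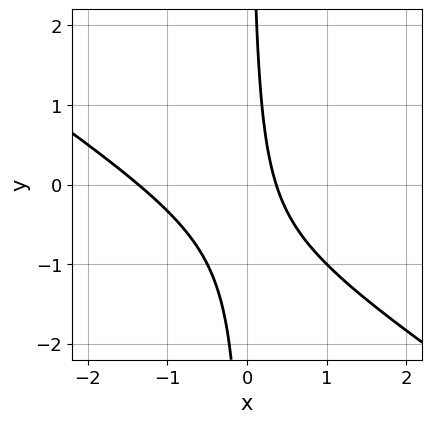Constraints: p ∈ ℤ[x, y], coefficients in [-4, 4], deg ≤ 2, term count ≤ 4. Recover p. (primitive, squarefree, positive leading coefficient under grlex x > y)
2*x^2 + 3*x*y + 2*x - 1

First, degree: a generic line meets the curve in up to 2 points, so deg p = 2.
Next, against the integer gridlines: it misses every integer gridline on the y-axis.
Finally, matching integer coefficients to the picture gives p.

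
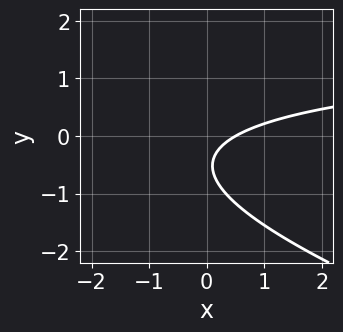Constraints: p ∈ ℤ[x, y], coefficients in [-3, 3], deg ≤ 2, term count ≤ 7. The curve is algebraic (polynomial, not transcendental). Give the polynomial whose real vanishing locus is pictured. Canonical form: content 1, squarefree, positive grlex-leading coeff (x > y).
x*y + 3*y^2 - 2*x + 3*y + 1

deg p = 2.
Observable constraints: no y-intercept at any integer in the box.
Solving for integer coefficients yields p as stated.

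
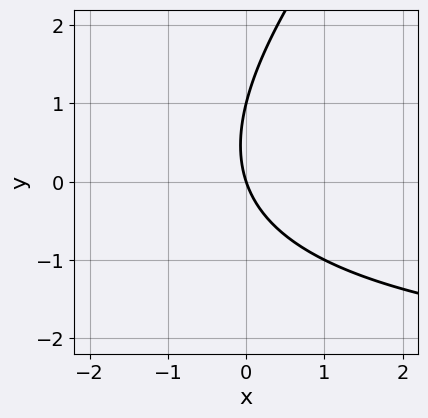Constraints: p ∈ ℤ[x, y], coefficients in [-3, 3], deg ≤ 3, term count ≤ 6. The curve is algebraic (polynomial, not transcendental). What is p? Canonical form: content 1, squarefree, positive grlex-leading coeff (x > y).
Degree: the shape is more complex than any degree-1 curve, so deg p = 2.
Reading off the gridlines: it meets the x-axis at x = 0 (among the integer gridlines); among the integer gridlines, it crosses the y-axis at y ∈ {0, 1}.
These observations pin down the coefficients.

x*y - y^2 + 3*x + y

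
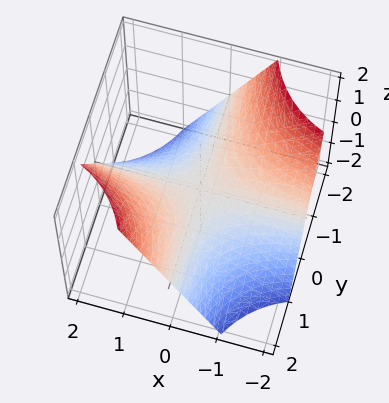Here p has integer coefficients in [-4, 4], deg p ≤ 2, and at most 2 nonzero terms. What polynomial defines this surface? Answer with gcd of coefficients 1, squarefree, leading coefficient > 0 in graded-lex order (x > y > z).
First, the degree is 2 — a hyperbolic paraboloid; a quadric.
Next, against the integer gridlines: the visible x-axis segment lies entirely on the surface; it crosses the z-axis at the gridline z = 0; the visible y-axis segment lies entirely on the surface.
Finally, putting this together gives p.

x*y - z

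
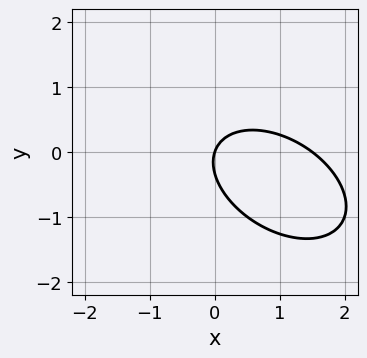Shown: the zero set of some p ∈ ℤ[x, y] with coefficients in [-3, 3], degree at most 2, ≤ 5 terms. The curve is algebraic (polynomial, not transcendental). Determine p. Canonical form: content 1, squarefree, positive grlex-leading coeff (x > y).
2*x^2 + 2*x*y + 3*y^2 - 3*x + y

(a) deg p = 2. No degree-1 curve has this shape.
(b) From the axis intercepts and sections: it crosses the x-axis at the gridline x = 0; one y-axis crossing is at y = 0.
(c) These observations pin down the coefficients.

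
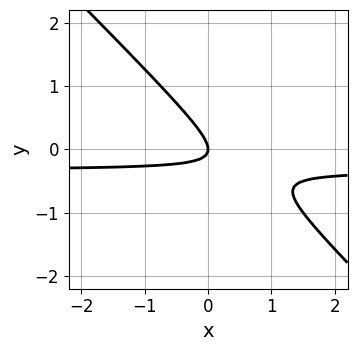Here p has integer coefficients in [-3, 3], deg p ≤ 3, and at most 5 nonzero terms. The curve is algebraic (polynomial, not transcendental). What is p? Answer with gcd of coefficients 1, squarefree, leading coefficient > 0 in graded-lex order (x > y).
3*x*y + 3*y^2 + x

First, degree: no degree-1 curve has this shape, so deg p = 2.
Next, from the axis intercepts and sections: one x-axis crossing is at x = 0; it crosses the y-axis at the gridline y = 0.
Finally, together with the visible shape, these determine p as stated.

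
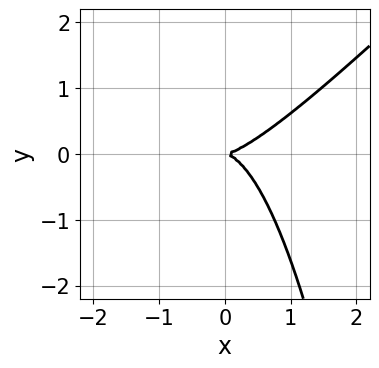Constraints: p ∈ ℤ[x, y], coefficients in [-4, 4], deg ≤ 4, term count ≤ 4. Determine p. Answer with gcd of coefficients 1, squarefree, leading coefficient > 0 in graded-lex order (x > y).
x^3 - x^2*y - y^2

Degree: a generic line meets the curve in up to 3 points, so deg p = 3.
Observable constraints: it crosses the y-axis at the gridline y = 0; it meets the x-axis at x = 0 (among the integer gridlines).
Fitting integer coefficients to these (and the overall shape) gives p.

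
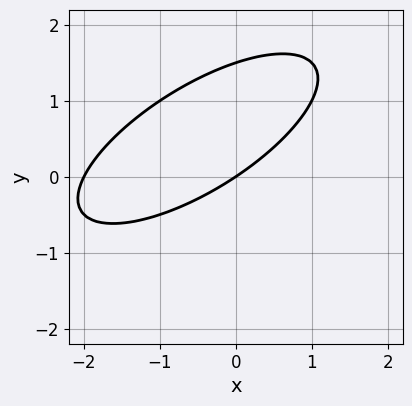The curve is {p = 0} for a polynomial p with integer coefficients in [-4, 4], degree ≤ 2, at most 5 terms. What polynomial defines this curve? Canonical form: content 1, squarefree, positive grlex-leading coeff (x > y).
deg p = 2. A generic line meets the curve in up to 2 points.
From the visible intercepts: among the integer gridlines, it crosses the x-axis at x ∈ {-2, 0}; it crosses the y-axis at the gridline y = 0.
These observations pin down the coefficients.

x^2 - 2*x*y + 2*y^2 + 2*x - 3*y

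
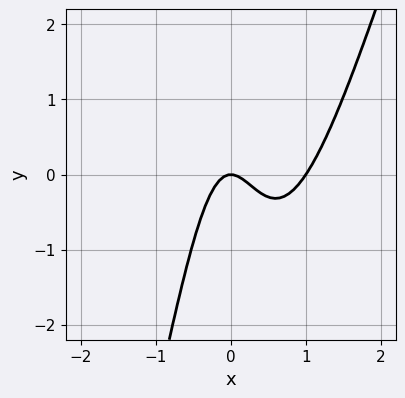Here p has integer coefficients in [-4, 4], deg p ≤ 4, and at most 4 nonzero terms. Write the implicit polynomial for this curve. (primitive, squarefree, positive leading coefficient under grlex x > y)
3*x^3 - x^2*y - 3*x^2 - y

(a) deg p = 3. A generic line meets the curve in up to 3 points.
(b) Observable constraints: it crosses the y-axis at the gridline y = 0; the x-axis gridline crossings are at x ∈ {0, 1}.
(c) Fitting integer coefficients to these (and the overall shape) gives p.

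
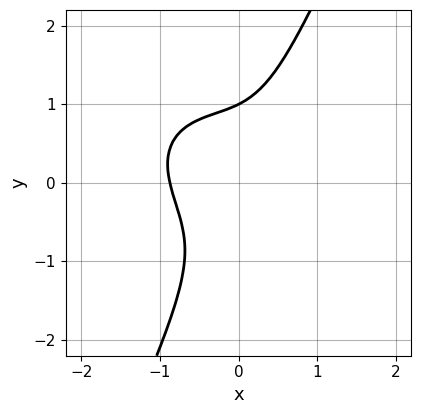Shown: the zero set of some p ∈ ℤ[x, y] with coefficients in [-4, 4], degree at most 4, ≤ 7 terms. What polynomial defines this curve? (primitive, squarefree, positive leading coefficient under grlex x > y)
First, deg p = 3. A generic line meets the curve in up to 3 points.
Next, reading off the gridlines: it crosses the y-axis at the gridline y = 1.
Finally, the integer polynomial consistent with all of this is the stated p.

3*x^3 + 2*x^2*y + 3*x*y^2 - 2*y^3 + 2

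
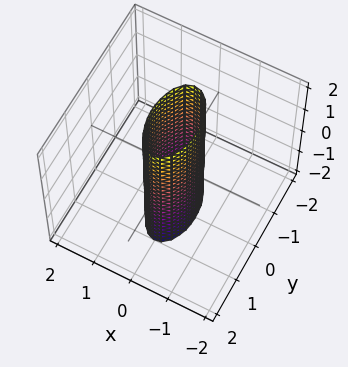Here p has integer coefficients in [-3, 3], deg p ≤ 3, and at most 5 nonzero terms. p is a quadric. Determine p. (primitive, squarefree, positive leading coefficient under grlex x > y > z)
First, the degree is 2 — constant cross-section along one axis; a quadric.
Next, symmetries: the z ↦ −z reflection is a symmetry, so z appears only in even powers; it's symmetric under y → −y, forcing even powers of y; it's symmetric under x → −x, forcing even powers of x.
Then, reading off the gridlines: among the integer gridlines, it crosses the y-axis at y ∈ {-1, 1}; the surface avoids every integer z-axis point in the box.
Finally, matching integer coefficients to the picture gives p.

3*x^2 + y^2 - 1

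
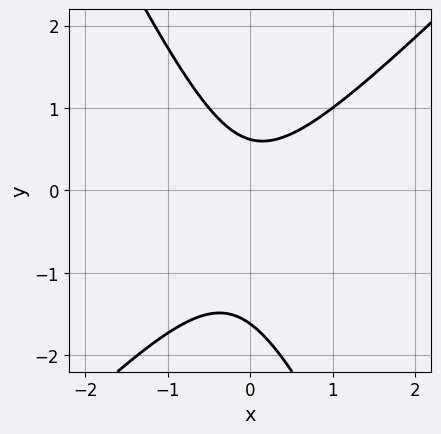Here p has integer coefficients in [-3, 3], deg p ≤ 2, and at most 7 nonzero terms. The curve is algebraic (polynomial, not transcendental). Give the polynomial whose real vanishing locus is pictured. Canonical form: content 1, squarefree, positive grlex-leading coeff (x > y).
2*x^2 - x*y - y^2 - y + 1

1. Degree: no degree-1 curve has this shape, so deg p = 2.
2. Reading off the gridlines: it misses every integer gridline on the x-axis.
3. Putting this together gives p.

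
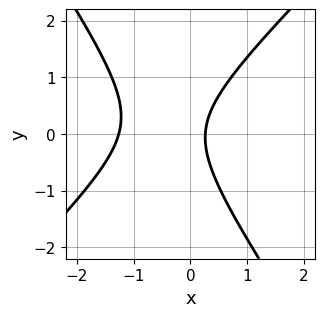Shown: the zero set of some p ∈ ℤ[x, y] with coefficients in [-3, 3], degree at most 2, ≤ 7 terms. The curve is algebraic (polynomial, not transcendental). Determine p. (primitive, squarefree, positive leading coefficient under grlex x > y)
3*x^2 - x*y - 2*y^2 + 3*x - 1

The degree is 2 — a generic line meets the curve in up to 2 points.
Reading off the gridlines: no y-intercept at any integer in the box.
Fitting integer coefficients to these (and the overall shape) gives p.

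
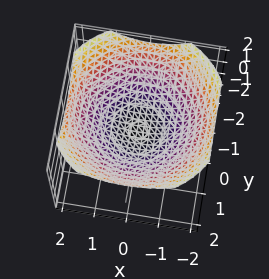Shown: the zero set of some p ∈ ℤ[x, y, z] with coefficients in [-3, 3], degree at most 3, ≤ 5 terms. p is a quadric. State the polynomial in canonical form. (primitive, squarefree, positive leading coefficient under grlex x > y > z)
First, the degree is 2 — a single bowl opening along one axis; a quadric.
Then, symmetries: the surface is invariant under rotation about z: p = q(x² + y², z).
Then, against the integer gridlines: it crosses the z-axis at the gridline z = 0; a circular section at z = 1 has radius between 1 and 2; it meets the x-axis at x = 0 (among the integer gridlines); it crosses the y-axis at the gridline y = 0.
Finally, together with the visible shape, these determine p as stated.

x^2 + y^2 - 3*z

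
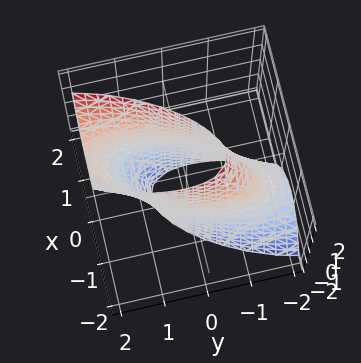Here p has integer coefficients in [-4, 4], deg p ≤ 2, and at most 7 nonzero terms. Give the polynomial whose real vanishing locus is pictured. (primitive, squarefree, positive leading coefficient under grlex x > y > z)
Degree: the shape is more complex than any degree-1 surface, so deg p = 2.
From the axis intercepts and sections: the surface avoids every integer z-axis point in the box.
These observations pin down the coefficients.

3*x^2 - 2*x*y + y^2 - y*z - 2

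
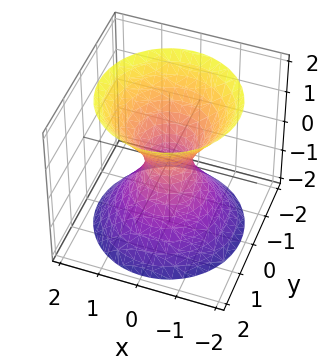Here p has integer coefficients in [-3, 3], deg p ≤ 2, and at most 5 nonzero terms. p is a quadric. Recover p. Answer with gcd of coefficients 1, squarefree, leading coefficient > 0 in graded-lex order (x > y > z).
3*x^2 + 3*y^2 - 2*z^2 - 1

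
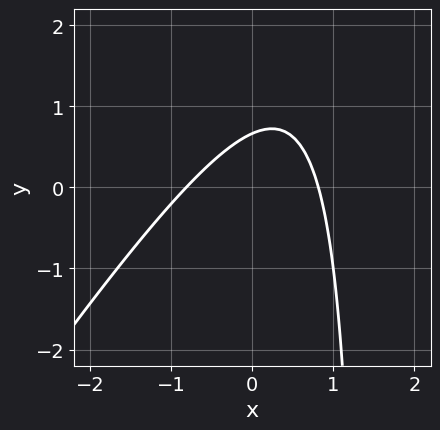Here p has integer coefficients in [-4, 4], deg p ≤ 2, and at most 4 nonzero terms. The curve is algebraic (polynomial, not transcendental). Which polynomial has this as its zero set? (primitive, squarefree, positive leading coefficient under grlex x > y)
3*x^2 - 2*x*y + 3*y - 2

1. Degree: a generic line meets the curve in up to 2 points, so deg p = 2.
2. Solving for integer coefficients yields p as stated.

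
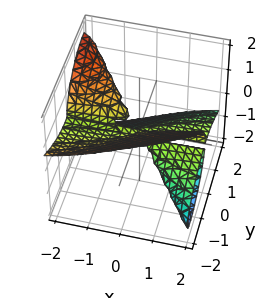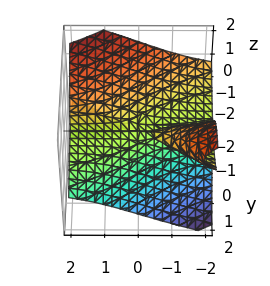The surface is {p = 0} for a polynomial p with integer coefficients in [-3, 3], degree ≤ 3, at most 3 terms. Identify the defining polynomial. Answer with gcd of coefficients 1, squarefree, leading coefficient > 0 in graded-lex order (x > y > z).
First, there are 2 components. They look like related sheets of one shape, so recover p as a whole.
Then, the degree is 3 — a generic line meets the surface in up to 3 points.
Next, observable constraints: it crosses the z-axis at the gridline z = 0; it crosses the y-axis at the gridline y = 0.
Finally, solving for integer coefficients yields p as stated. Check: (1, 0, 0) on the x-axis lies on the surface, and p(1, 0, 0) = 0. ✓

3*x*y*z + y^3 + 3*z^3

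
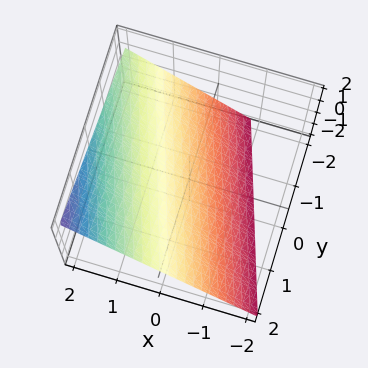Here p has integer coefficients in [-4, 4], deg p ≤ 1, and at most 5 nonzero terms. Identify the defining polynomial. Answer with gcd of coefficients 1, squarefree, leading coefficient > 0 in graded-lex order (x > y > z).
(a) Degree: every cross-section is a straight line — this is a plane, so deg p = 1.
(b) Checking where it meets the axes: it crosses the y-axis at the gridline y = 2.
(c) These observations pin down the coefficients.

3*x + y - 3*z - 2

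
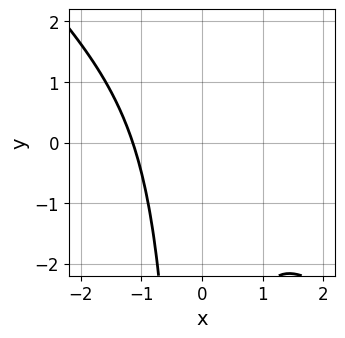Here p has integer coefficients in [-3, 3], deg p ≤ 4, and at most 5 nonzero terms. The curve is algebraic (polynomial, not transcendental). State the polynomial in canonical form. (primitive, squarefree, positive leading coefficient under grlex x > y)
2*x^3 + 2*x^2*y + 3

1. The degree is 3 — the shape is more complex than any degree-2 curve.
2. Observable constraints: no y-intercept at any integer in the box.
3. Fitting integer coefficients to these (and the overall shape) gives p.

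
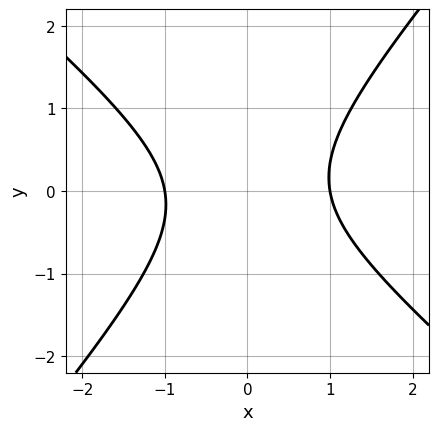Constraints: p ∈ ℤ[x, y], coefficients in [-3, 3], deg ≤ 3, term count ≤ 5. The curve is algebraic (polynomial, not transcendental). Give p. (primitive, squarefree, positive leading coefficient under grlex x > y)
3*x^2 + x*y - 3*y^2 - 3

First, degree: the shape is more complex than any degree-1 curve, so deg p = 2.
Next, checking where it meets the axes: among the integer gridlines, it crosses the x-axis at x ∈ {-1, 1}; the curve avoids every integer y-axis point in the box.
Finally, the integer polynomial consistent with all of this is the stated p.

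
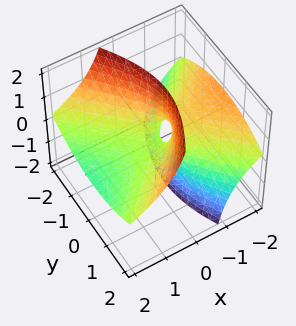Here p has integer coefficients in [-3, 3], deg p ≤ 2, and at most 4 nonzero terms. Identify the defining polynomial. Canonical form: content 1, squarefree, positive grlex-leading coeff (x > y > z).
x^2 + 3*x*z - y^2 + z

Degree: no degree-1 surface has this shape, so deg p = 2.
Reading off the gridlines: one x-axis crossing is at x = 0; it crosses the y-axis at the gridline y = 0; it crosses the z-axis at the gridline z = 0.
These observations pin down the coefficients.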